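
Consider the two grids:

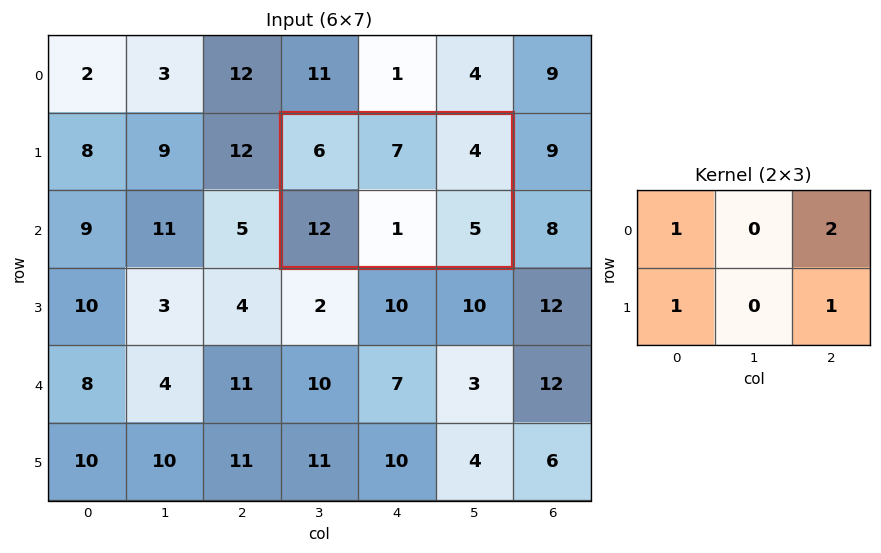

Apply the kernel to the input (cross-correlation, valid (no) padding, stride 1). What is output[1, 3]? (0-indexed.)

The receptive field on the input at this output position is [6 7 4 / 12 1 5]. Elementwise product with the kernel and sum: 6·1 + 4·2 + 12·1 + 5·1.

31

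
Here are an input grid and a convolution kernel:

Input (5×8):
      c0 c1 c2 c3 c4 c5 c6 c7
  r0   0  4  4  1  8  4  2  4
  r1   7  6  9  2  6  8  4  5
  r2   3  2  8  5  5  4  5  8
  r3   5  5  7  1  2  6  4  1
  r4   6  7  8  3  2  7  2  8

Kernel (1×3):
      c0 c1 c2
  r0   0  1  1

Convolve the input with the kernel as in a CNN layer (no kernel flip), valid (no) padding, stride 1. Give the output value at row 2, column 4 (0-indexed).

The receptive field on the input at this output position is [5 4 5]. Elementwise product with the kernel and sum: 4·1 + 5·1.

9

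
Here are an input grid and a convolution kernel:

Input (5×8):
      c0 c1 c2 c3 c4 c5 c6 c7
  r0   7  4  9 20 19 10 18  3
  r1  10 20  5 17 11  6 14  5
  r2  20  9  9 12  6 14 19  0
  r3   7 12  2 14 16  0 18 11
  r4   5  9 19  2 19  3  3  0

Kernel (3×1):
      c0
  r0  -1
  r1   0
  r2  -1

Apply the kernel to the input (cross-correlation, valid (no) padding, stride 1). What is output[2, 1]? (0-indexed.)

The receptive field on the input at this output position is [9 / 12 / 9]. Elementwise product with the kernel and sum: 9·-1 + 9·-1.

-18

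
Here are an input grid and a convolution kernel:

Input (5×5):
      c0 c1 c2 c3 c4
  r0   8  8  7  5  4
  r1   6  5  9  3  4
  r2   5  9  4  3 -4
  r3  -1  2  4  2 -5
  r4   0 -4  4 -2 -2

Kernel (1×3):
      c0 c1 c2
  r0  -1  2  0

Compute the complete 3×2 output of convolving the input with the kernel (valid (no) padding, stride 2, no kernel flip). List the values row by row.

8 3
13 2
-8 -8

Output[0,0]: The receptive field on the input at this output position is [8 8 7]. Elementwise product with the kernel and sum: 8·-1 + 8·2.
Output[0,1]: The receptive field on the input at this output position is [7 5 4]. Elementwise product with the kernel and sum: 7·-1 + 5·2.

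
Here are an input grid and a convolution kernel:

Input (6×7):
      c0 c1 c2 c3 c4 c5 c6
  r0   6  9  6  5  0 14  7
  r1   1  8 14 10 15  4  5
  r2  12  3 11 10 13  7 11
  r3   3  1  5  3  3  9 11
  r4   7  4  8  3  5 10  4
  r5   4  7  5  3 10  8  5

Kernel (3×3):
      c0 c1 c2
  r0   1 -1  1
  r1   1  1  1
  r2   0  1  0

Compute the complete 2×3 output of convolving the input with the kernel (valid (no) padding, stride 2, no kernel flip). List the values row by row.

Output[0,0]: The receptive field on the input at this output position is [6 9 6 / 1 8 14 / 12 3 11]. Elementwise product with the kernel and sum: 6·1 + 9·-1 + 6·1 + 1·1 + 8·1 + 14·1 + 3·1.

29 50 24
33 28 50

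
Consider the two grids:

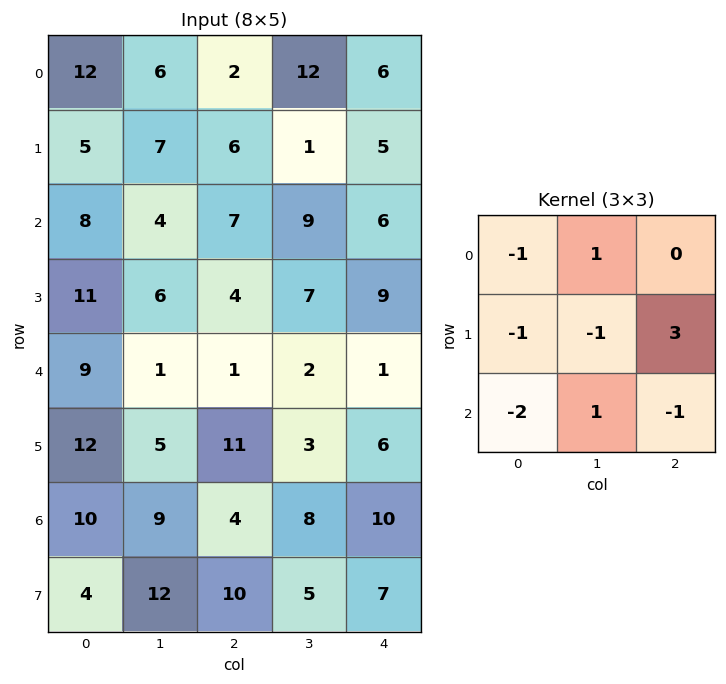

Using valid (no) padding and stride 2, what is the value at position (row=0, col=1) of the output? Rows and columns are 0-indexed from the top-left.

The receptive field on the input at this output position is [2 12 6 / 6 1 5 / 7 9 6]. Elementwise product with the kernel and sum: 2·-1 + 12·1 + 6·-1 + 1·-1 + 5·3 + 7·-2 + 9·1 + 6·-1.

7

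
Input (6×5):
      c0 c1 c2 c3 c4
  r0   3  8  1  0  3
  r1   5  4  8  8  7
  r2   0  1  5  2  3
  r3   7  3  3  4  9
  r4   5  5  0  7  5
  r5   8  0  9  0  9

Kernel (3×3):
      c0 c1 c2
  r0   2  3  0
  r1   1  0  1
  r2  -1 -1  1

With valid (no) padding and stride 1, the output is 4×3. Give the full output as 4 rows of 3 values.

Output[0,0]: The receptive field on the input at this output position is [3 8 1 / 5 4 8 / 0 1 5]. Elementwise product with the kernel and sum: 3·2 + 8·3 + 5·1 + 8·1 + 0·-1 + 1·-1 + 5·1.
Output[0,1]: The receptive field on the input at this output position is [8 1 0 / 4 8 8 / 1 5 2]. Elementwise product with the kernel and sum: 8·2 + 1·3 + 4·1 + 8·1 + 1·-1 + 5·-1 + 2·1.

47 27 13
20 33 50
3 26 26
29 18 23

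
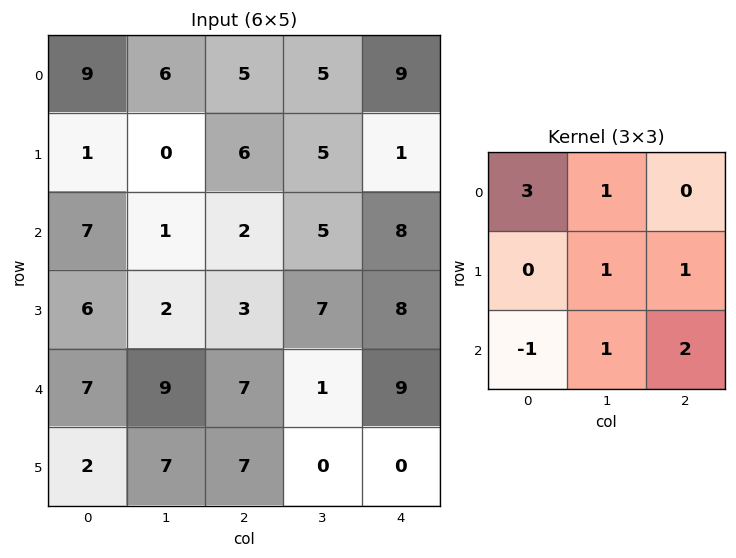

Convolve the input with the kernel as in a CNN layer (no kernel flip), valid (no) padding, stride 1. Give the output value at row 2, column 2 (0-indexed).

38

The receptive field on the input at this output position is [2 5 8 / 3 7 8 / 7 1 9]. Elementwise product with the kernel and sum: 2·3 + 5·1 + 7·1 + 8·1 + 7·-1 + 1·1 + 9·2.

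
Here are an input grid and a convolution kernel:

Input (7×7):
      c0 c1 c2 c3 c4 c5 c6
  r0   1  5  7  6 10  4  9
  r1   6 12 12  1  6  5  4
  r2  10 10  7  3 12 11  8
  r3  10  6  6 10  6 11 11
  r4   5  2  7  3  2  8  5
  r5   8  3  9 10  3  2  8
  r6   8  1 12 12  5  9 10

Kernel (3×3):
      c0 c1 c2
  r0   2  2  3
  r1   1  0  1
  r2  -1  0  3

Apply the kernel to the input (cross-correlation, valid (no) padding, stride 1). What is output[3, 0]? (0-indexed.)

The receptive field on the input at this output position is [10 6 6 / 5 2 7 / 8 3 9]. Elementwise product with the kernel and sum: 10·2 + 6·2 + 6·3 + 5·1 + 7·1 + 8·-1 + 9·3.

81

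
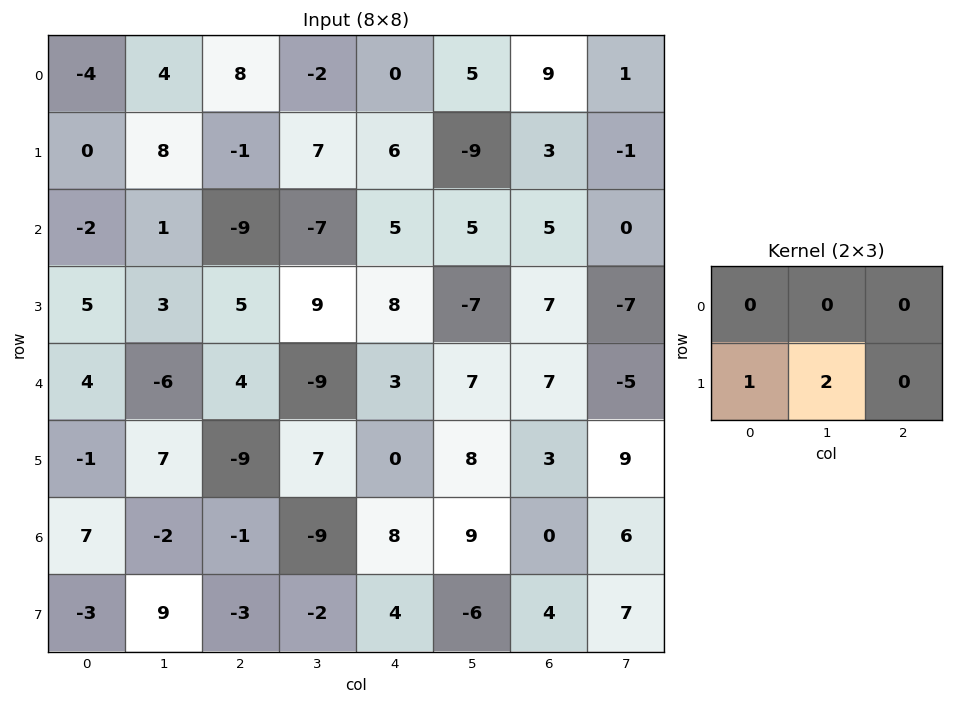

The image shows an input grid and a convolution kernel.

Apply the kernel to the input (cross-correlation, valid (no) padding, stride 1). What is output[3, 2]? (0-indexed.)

The receptive field on the input at this output position is [5 9 8 / 4 -9 3]. Elementwise product with the kernel and sum: 4·1 + -9·2.

-14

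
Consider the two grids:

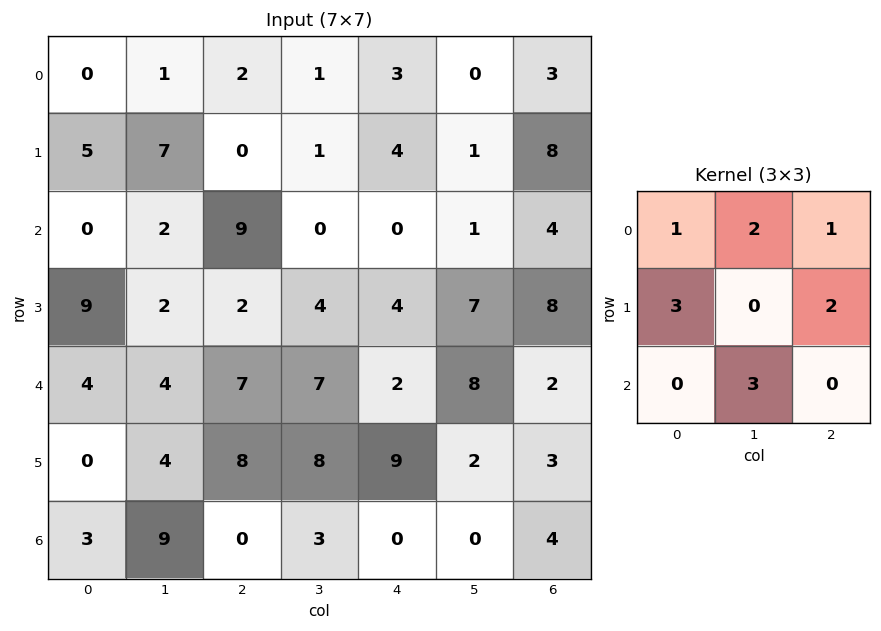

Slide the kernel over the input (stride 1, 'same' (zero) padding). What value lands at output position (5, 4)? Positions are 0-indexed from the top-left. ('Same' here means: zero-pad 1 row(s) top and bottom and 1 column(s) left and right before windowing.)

The receptive field on the zero-padded input at this output position is [7 2 8 / 8 9 2 / 3 0 0]. Elementwise product with the kernel and sum: 7·1 + 2·2 + 8·1 + 8·3 + 2·2 + 0·3.

47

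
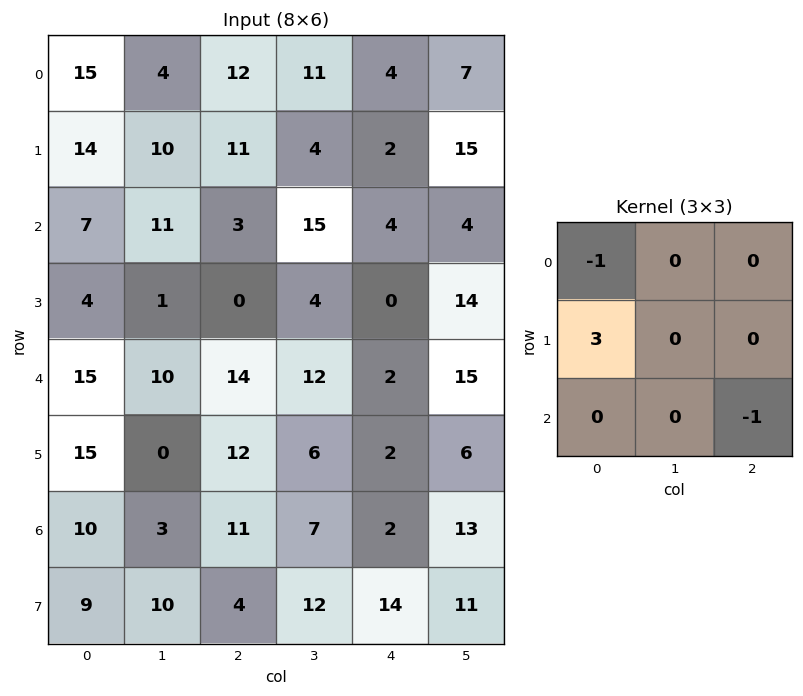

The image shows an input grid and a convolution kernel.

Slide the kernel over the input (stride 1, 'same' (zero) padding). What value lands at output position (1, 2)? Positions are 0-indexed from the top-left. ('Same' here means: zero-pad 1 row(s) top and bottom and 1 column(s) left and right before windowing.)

The receptive field on the zero-padded input at this output position is [4 12 11 / 10 11 4 / 11 3 15]. Elementwise product with the kernel and sum: 4·-1 + 10·3 + 15·-1.

11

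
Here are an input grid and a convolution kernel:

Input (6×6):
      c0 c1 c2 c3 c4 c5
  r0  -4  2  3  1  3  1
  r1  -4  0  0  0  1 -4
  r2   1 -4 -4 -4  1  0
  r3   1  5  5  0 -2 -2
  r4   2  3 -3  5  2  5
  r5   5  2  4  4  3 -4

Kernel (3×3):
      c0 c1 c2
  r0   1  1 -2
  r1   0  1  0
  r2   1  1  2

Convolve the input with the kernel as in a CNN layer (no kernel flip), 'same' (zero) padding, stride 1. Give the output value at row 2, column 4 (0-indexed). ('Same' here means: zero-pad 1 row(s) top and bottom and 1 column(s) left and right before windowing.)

4

The receptive field on the zero-padded input at this output position is [0 1 -4 / -4 1 0 / 0 -2 -2]. Elementwise product with the kernel and sum: 0·1 + 1·1 + -4·-2 + 1·1 + 0·1 + -2·1 + -2·2.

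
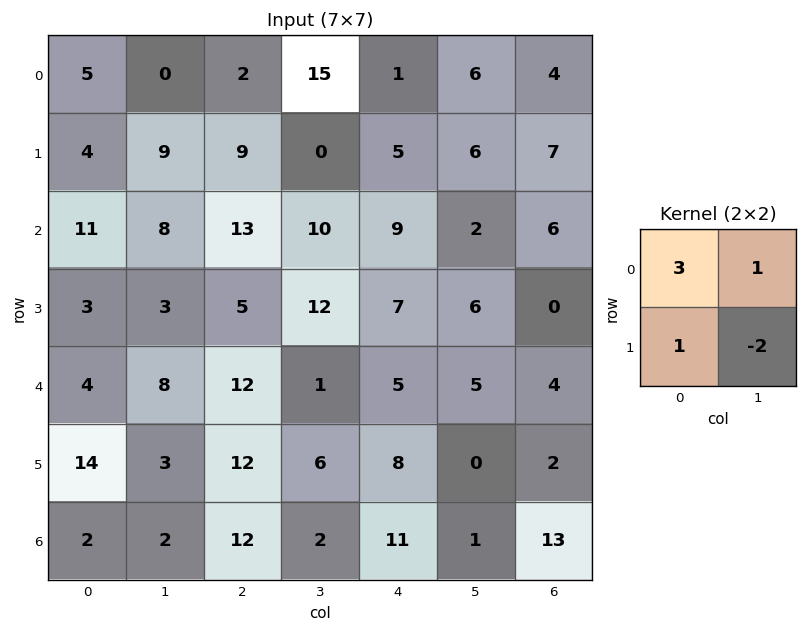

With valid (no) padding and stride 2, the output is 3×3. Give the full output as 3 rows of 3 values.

Output[0,0]: The receptive field on the input at this output position is [5 0 / 4 9]. Elementwise product with the kernel and sum: 5·3 + 0·1 + 4·1 + 9·-2.
Output[0,1]: The receptive field on the input at this output position is [2 15 / 9 0]. Elementwise product with the kernel and sum: 2·3 + 15·1 + 9·1 + 0·-2.

1 30 2
38 30 24
28 37 28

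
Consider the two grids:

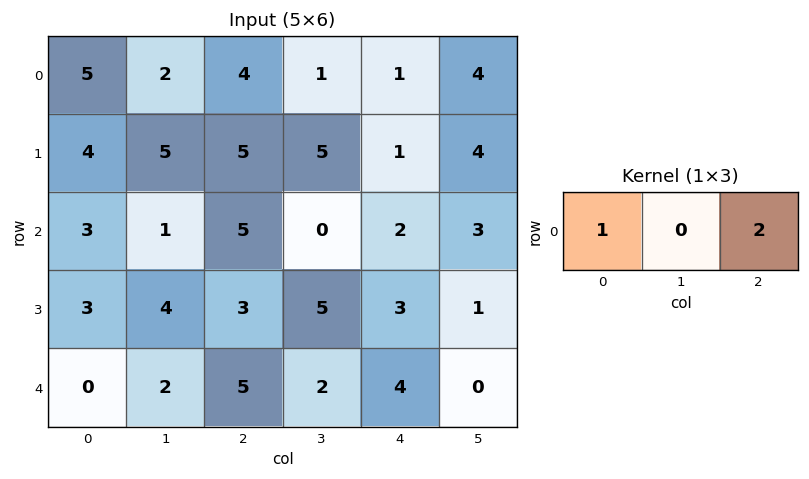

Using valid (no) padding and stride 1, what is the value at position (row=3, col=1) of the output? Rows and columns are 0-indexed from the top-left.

The receptive field on the input at this output position is [4 3 5]. Elementwise product with the kernel and sum: 4·1 + 5·2.

14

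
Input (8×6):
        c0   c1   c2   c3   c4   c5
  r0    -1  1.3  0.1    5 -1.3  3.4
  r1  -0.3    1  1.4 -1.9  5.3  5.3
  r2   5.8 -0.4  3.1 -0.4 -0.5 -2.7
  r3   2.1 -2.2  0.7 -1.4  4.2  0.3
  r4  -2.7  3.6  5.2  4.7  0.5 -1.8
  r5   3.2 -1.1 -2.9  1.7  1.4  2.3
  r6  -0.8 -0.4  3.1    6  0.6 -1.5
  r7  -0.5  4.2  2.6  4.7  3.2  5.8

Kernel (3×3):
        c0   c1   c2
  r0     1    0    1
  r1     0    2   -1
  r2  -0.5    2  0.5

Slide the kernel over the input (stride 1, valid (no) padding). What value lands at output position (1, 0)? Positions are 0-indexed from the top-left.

The receptive field on the input at this output position is [-0.3 1 1.4 / 5.8 -0.4 3.1 / 2.1 -2.2 0.7]. Elementwise product with the kernel and sum: -0.3·1 + 1.4·1 + -0.4·2 + 3.1·-1 + 2.1·-0.5 + -2.2·2 + 0.7·0.5.

-7.9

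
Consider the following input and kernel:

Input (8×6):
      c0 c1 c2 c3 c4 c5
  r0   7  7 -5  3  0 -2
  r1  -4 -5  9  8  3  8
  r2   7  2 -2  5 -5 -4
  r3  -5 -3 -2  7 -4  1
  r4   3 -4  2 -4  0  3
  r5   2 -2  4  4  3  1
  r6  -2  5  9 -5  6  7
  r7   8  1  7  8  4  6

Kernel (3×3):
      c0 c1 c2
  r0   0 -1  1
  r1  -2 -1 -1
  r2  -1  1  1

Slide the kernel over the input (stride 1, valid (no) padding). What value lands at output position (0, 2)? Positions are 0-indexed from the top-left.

The receptive field on the input at this output position is [-5 3 0 / 9 8 3 / -2 5 -5]. Elementwise product with the kernel and sum: 3·-1 + 0·1 + 9·-2 + 8·-1 + 3·-1 + -2·-1 + 5·1 + -5·1.

-30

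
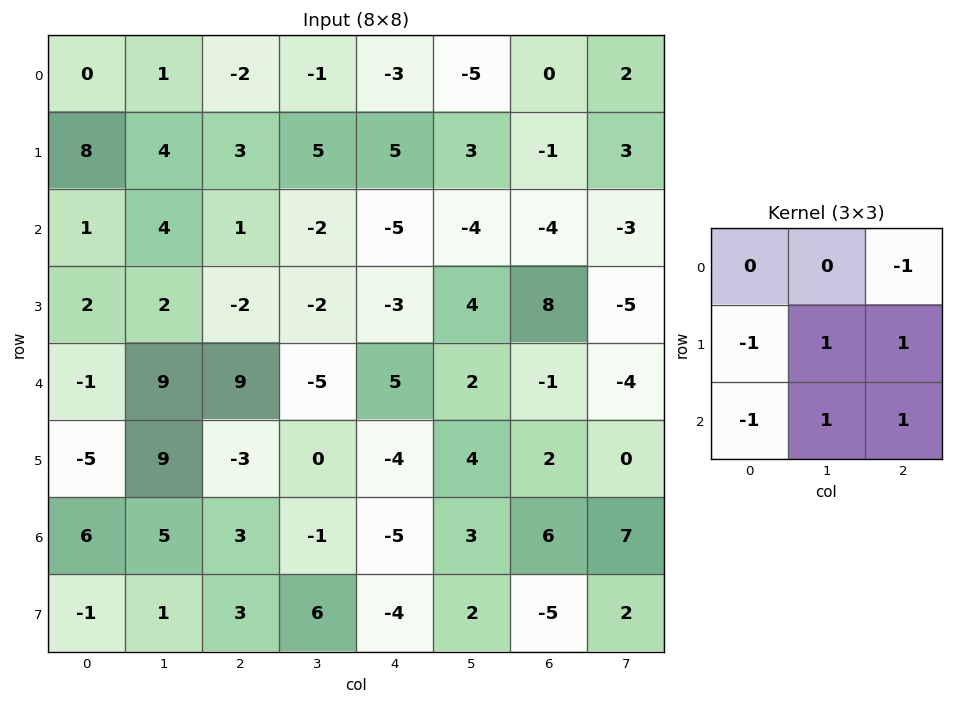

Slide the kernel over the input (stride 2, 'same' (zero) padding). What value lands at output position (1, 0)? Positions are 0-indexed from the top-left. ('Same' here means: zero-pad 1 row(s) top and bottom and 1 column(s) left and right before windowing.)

The receptive field on the zero-padded input at this output position is [0 8 4 / 0 1 4 / 0 2 2]. Elementwise product with the kernel and sum: 4·-1 + 0·-1 + 1·1 + 4·1 + 0·-1 + 2·1 + 2·1.

5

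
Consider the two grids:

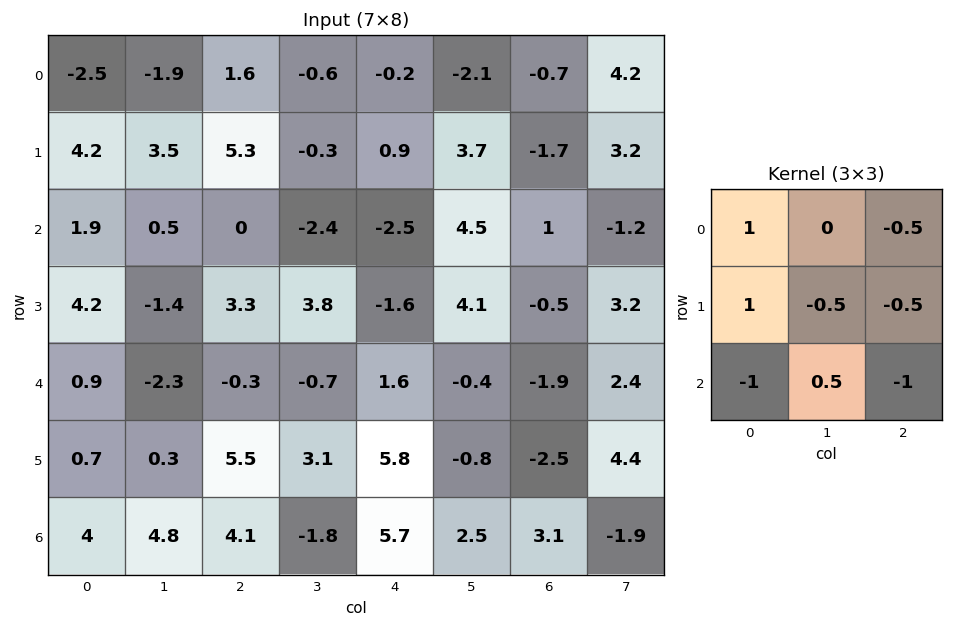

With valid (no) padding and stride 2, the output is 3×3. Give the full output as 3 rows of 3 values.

-5.15 8 3.8
3.4 1.8 -6.3
-6.85 -10.75 2.45

Output[0,0]: The receptive field on the input at this output position is [-2.5 -1.9 1.6 / 4.2 3.5 5.3 / 1.9 0.5 0]. Elementwise product with the kernel and sum: -2.5·1 + 1.6·-0.5 + 4.2·1 + 3.5·-0.5 + 5.3·-0.5 + 1.9·-1 + 0.5·0.5 + 0·-1.
Output[0,1]: The receptive field on the input at this output position is [1.6 -0.6 -0.2 / 5.3 -0.3 0.9 / 0 -2.4 -2.5]. Elementwise product with the kernel and sum: 1.6·1 + -0.2·-0.5 + 5.3·1 + -0.3·-0.5 + 0.9·-0.5 + 0·-1 + -2.4·0.5 + -2.5·-1.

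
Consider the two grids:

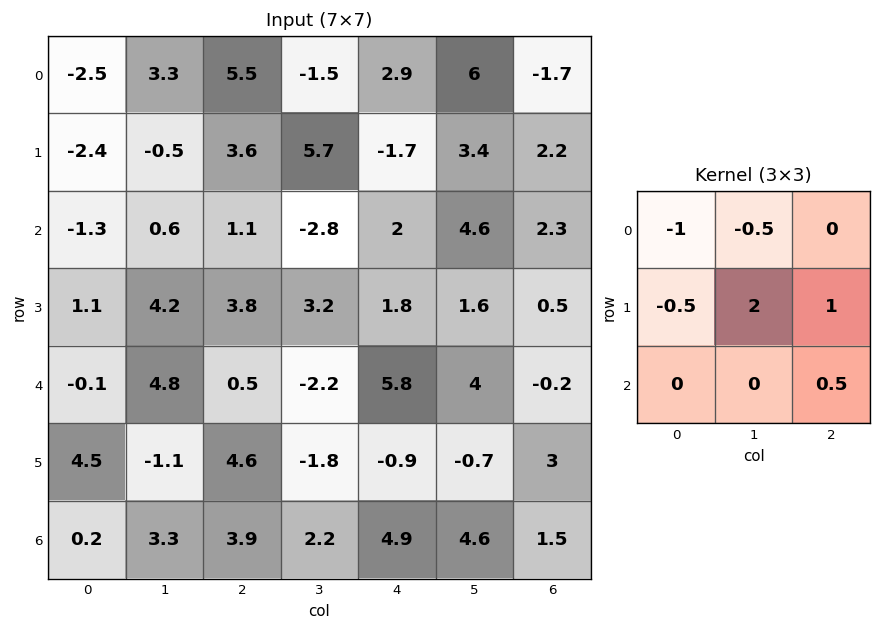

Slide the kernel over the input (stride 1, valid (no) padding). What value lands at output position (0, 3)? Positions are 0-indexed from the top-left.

-0.5

The receptive field on the input at this output position is [-1.5 2.9 6 / 5.7 -1.7 3.4 / -2.8 2 4.6]. Elementwise product with the kernel and sum: -1.5·-1 + 2.9·-0.5 + 5.7·-0.5 + -1.7·2 + 3.4·1 + 4.6·0.5.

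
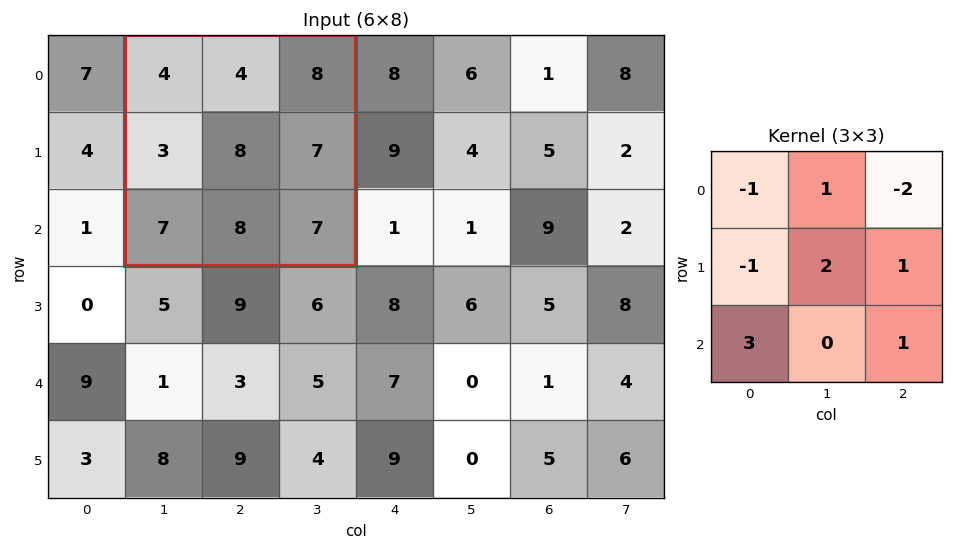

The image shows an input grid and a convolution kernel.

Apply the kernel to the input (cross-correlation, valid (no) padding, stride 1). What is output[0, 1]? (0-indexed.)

32

The receptive field on the input at this output position is [4 4 8 / 3 8 7 / 7 8 7]. Elementwise product with the kernel and sum: 4·-1 + 4·1 + 8·-2 + 3·-1 + 8·2 + 7·1 + 7·3 + 7·1.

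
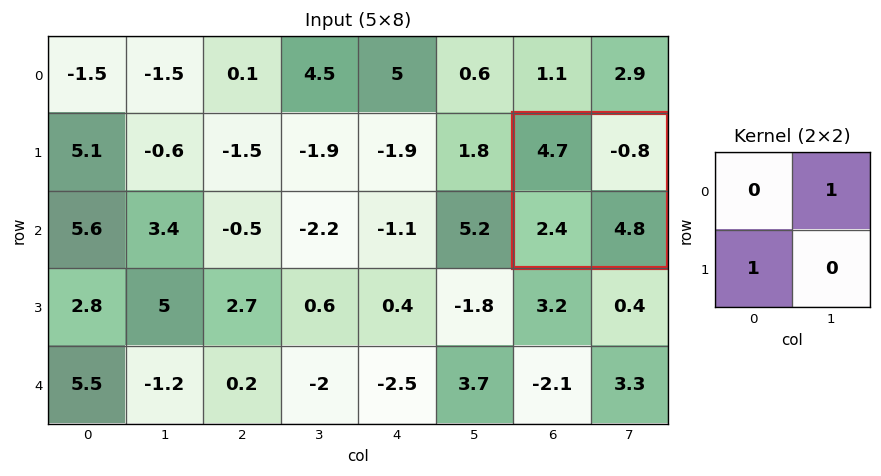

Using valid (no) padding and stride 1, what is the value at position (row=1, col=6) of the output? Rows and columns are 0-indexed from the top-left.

The receptive field on the input at this output position is [4.7 -0.8 / 2.4 4.8]. Elementwise product with the kernel and sum: -0.8·1 + 2.4·1.

1.6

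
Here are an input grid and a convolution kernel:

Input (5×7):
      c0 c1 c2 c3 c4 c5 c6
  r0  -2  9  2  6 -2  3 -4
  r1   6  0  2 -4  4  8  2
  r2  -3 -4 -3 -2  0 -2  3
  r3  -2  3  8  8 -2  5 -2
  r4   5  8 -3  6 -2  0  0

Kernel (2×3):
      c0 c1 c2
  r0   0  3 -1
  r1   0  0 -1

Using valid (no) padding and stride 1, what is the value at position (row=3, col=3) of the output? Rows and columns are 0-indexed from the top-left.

The receptive field on the input at this output position is [8 -2 5 / 6 -2 0]. Elementwise product with the kernel and sum: -2·3 + 5·-1 + 0·-1.

-11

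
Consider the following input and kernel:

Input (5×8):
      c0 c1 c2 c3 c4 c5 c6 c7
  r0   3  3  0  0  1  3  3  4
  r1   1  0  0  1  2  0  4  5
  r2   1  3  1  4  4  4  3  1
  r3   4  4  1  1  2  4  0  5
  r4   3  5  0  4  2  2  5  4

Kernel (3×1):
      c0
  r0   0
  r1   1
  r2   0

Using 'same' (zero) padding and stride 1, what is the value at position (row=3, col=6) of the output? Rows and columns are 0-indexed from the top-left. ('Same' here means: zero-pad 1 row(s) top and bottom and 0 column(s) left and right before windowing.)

The receptive field on the zero-padded input at this output position is [3 / 0 / 5]. Elementwise product with the kernel and sum: 0·1.

0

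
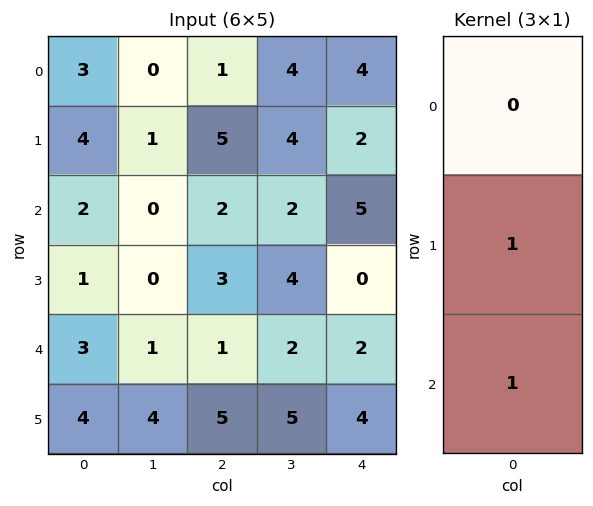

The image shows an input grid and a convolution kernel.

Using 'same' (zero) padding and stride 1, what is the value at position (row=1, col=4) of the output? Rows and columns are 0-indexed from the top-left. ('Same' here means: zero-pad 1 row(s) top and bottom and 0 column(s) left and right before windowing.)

The receptive field on the zero-padded input at this output position is [4 / 2 / 5]. Elementwise product with the kernel and sum: 2·1 + 5·1.

7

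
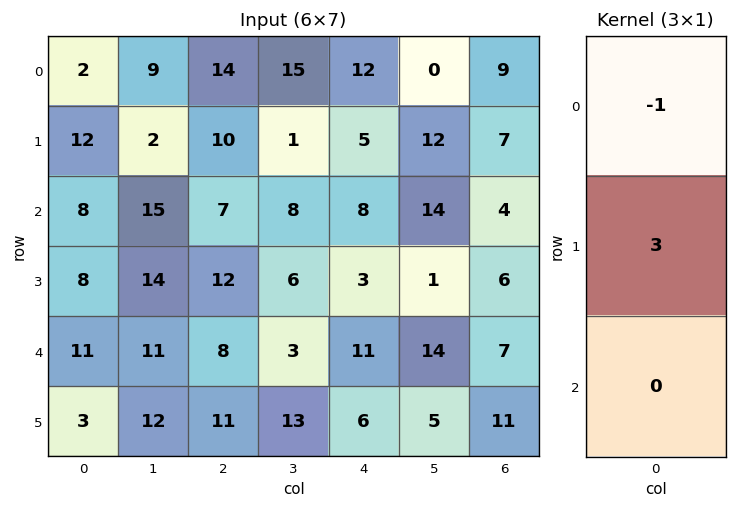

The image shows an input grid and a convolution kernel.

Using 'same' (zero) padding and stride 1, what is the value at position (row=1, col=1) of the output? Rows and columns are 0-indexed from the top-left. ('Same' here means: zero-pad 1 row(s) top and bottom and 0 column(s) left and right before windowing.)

-3

The receptive field on the zero-padded input at this output position is [9 / 2 / 15]. Elementwise product with the kernel and sum: 9·-1 + 2·3.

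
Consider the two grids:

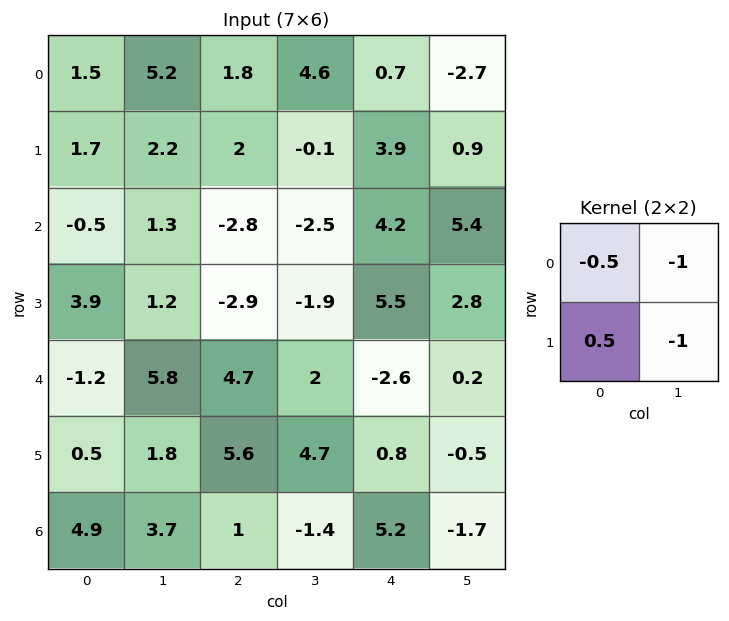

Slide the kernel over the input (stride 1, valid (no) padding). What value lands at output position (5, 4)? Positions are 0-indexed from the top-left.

4.4

The receptive field on the input at this output position is [0.8 -0.5 / 5.2 -1.7]. Elementwise product with the kernel and sum: 0.8·-0.5 + -0.5·-1 + 5.2·0.5 + -1.7·-1.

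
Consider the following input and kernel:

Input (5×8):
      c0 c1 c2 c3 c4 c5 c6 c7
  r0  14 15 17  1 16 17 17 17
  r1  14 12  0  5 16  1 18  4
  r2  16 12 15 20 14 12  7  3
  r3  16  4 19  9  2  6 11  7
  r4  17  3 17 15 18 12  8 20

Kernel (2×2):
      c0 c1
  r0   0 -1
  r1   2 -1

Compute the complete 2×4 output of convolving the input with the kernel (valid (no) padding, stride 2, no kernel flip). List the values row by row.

Output[0,0]: The receptive field on the input at this output position is [14 15 / 14 12]. Elementwise product with the kernel and sum: 15·-1 + 14·2 + 12·-1.
Output[0,1]: The receptive field on the input at this output position is [17 1 / 0 5]. Elementwise product with the kernel and sum: 1·-1 + 0·2 + 5·-1.

1 -6 14 15
16 9 -14 12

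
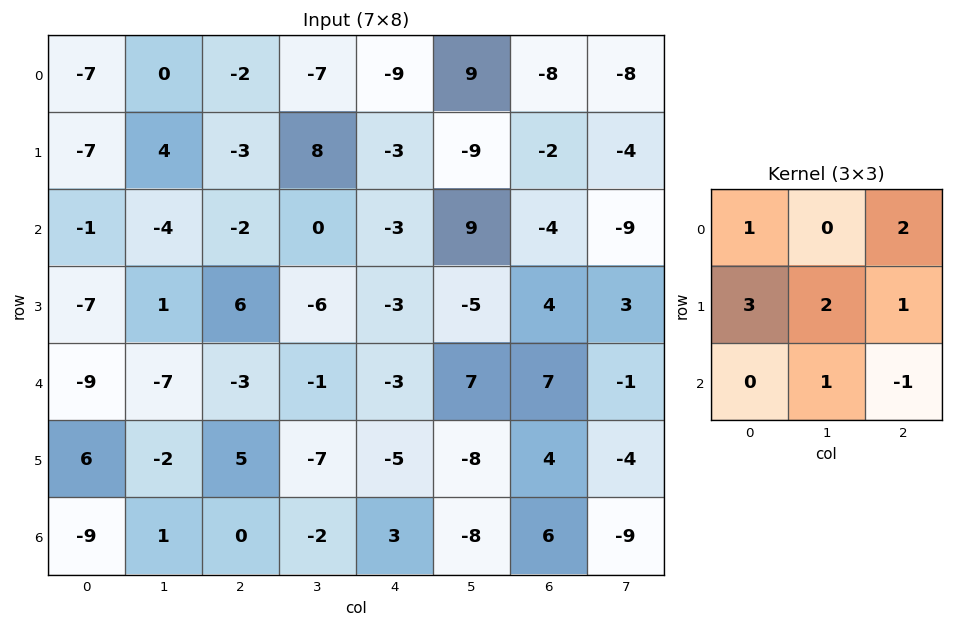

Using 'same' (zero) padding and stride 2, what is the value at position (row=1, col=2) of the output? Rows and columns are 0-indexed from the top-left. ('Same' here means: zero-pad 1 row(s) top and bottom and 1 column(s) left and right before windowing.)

-5

The receptive field on the zero-padded input at this output position is [8 -3 -9 / 0 -3 9 / -6 -3 -5]. Elementwise product with the kernel and sum: 8·1 + -9·2 + 0·3 + -3·2 + 9·1 + -3·1 + -5·-1.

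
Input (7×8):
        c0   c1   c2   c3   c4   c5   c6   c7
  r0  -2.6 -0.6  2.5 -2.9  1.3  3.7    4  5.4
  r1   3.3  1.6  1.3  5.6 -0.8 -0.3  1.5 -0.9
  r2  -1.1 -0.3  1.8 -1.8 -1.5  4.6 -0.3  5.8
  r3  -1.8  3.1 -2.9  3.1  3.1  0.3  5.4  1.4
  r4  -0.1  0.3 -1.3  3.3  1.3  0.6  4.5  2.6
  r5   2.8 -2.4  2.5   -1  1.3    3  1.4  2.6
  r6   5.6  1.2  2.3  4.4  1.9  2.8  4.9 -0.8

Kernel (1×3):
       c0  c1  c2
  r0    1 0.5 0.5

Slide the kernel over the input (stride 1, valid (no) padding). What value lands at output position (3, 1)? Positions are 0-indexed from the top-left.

3.2

The receptive field on the input at this output position is [3.1 -2.9 3.1]. Elementwise product with the kernel and sum: 3.1·1 + -2.9·0.5 + 3.1·0.5.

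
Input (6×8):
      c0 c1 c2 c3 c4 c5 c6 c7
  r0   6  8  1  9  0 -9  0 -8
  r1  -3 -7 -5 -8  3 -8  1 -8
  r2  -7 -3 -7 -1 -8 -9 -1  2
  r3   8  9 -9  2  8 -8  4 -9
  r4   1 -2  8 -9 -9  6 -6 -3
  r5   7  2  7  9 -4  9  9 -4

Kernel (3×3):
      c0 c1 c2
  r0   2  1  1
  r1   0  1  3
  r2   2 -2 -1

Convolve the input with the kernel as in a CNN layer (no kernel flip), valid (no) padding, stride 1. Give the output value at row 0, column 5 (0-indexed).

-67

The receptive field on the input at this output position is [-9 0 -8 / -8 1 -8 / -9 -1 2]. Elementwise product with the kernel and sum: -9·2 + 0·1 + -8·1 + 1·1 + -8·3 + -9·2 + -1·-2 + 2·-1.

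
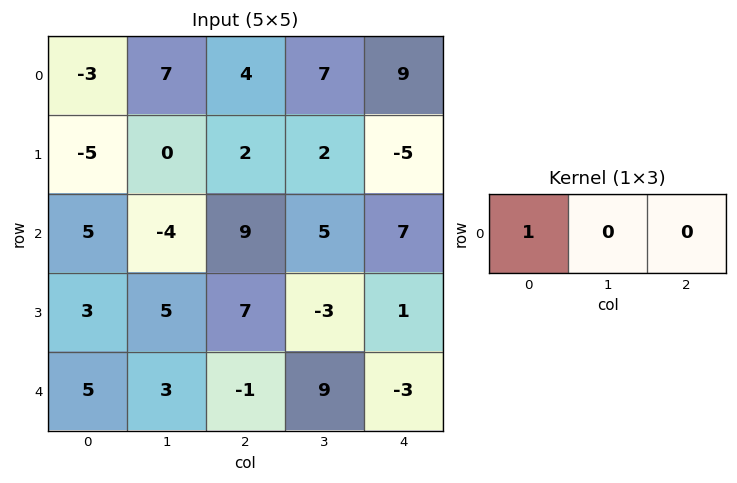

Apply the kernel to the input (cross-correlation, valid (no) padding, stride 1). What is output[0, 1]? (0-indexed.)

7

The receptive field on the input at this output position is [7 4 7]. Elementwise product with the kernel and sum: 7·1.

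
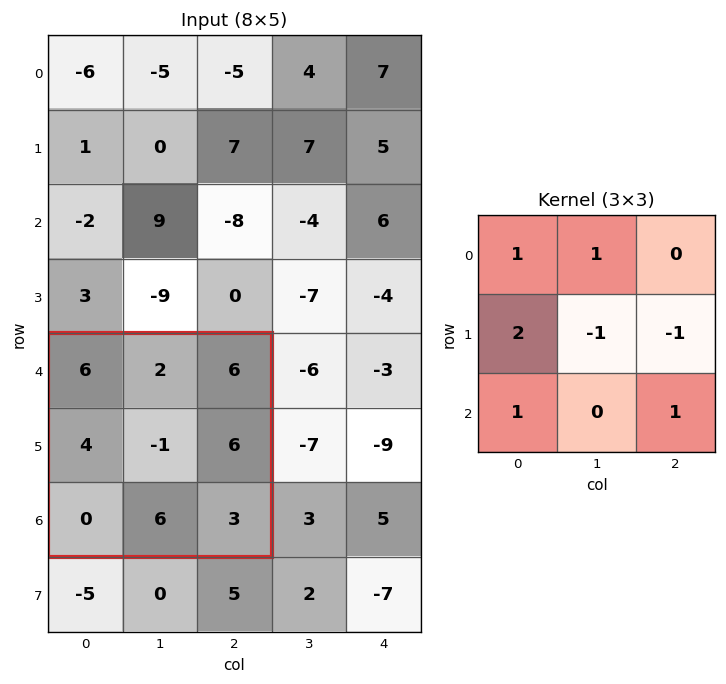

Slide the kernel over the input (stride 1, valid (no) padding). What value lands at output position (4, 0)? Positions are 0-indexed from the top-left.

The receptive field on the input at this output position is [6 2 6 / 4 -1 6 / 0 6 3]. Elementwise product with the kernel and sum: 6·1 + 2·1 + 4·2 + -1·-1 + 6·-1 + 0·1 + 3·1.

14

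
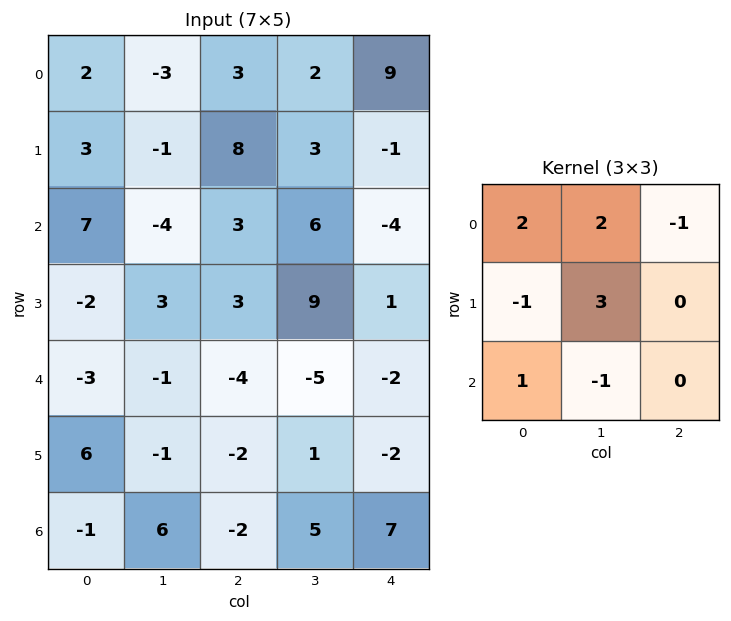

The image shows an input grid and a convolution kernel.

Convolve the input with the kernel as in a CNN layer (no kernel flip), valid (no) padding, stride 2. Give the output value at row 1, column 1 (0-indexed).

47

The receptive field on the input at this output position is [3 6 -4 / 3 9 1 / -4 -5 -2]. Elementwise product with the kernel and sum: 3·2 + 6·2 + -4·-1 + 3·-1 + 9·3 + -4·1 + -5·-1.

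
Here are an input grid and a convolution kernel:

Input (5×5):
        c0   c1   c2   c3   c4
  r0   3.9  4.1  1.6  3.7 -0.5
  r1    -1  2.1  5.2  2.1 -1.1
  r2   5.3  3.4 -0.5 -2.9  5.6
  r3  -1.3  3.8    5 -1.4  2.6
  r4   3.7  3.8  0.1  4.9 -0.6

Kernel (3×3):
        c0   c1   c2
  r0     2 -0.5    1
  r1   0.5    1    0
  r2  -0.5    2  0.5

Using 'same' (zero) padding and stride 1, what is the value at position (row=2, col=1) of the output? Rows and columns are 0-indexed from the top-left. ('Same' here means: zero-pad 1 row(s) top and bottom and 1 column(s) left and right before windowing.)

The receptive field on the zero-padded input at this output position is [-1 2.1 5.2 / 5.3 3.4 -0.5 / -1.3 3.8 5]. Elementwise product with the kernel and sum: -1·2 + 2.1·-0.5 + 5.2·1 + 5.3·0.5 + 3.4·1 + -1.3·-0.5 + 3.8·2 + 5·0.5.

18.95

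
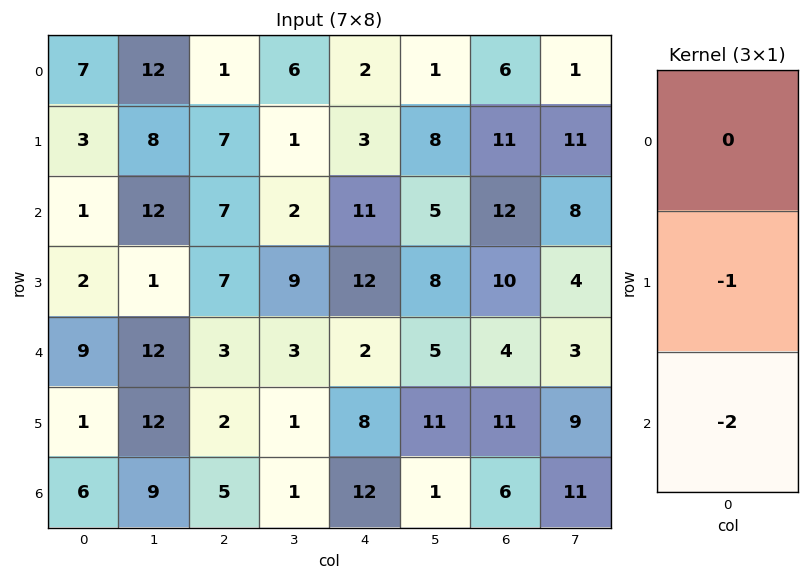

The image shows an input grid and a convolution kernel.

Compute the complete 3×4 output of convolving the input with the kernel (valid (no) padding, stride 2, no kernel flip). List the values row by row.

-5 -21 -25 -35
-20 -13 -16 -18
-13 -12 -32 -23

Output[0,0]: The receptive field on the input at this output position is [7 / 3 / 1]. Elementwise product with the kernel and sum: 3·-1 + 1·-2.
Output[0,1]: The receptive field on the input at this output position is [1 / 7 / 7]. Elementwise product with the kernel and sum: 7·-1 + 7·-2.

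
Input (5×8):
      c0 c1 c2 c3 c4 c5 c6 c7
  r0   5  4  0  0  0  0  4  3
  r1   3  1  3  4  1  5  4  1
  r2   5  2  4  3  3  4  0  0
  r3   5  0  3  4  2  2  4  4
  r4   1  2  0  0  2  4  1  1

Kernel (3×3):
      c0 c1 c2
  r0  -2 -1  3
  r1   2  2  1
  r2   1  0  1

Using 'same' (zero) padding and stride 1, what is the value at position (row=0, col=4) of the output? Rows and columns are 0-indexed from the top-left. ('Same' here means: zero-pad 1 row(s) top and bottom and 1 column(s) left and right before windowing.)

9

The receptive field on the zero-padded input at this output position is [0 0 0 / 0 0 0 / 4 1 5]. Elementwise product with the kernel and sum: 0·-2 + 0·-1 + 0·3 + 0·2 + 0·2 + 0·1 + 4·1 + 5·1.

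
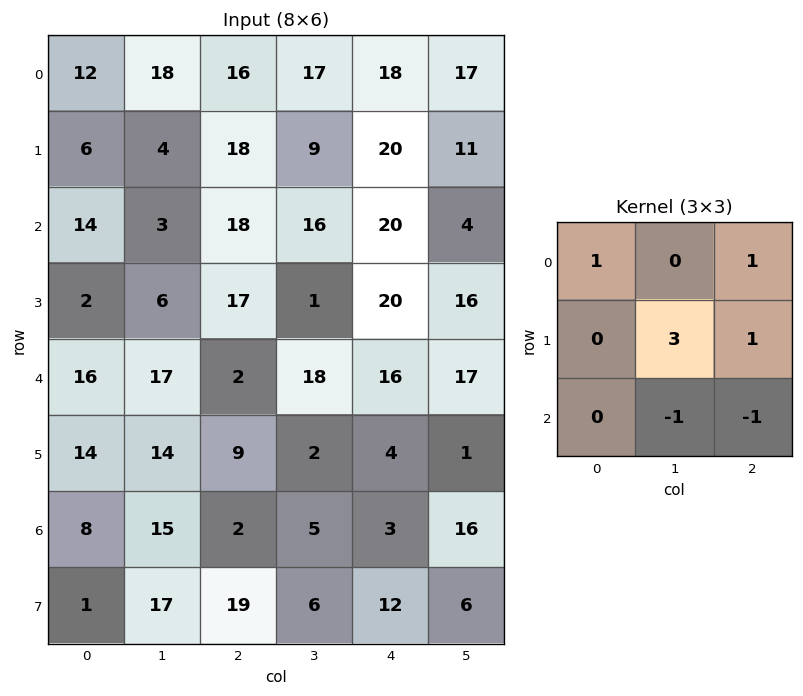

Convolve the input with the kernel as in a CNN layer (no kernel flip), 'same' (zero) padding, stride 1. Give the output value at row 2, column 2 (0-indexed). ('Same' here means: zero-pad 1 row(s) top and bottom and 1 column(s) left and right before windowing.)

65

The receptive field on the zero-padded input at this output position is [4 18 9 / 3 18 16 / 6 17 1]. Elementwise product with the kernel and sum: 4·1 + 9·1 + 18·3 + 16·1 + 17·-1 + 1·-1.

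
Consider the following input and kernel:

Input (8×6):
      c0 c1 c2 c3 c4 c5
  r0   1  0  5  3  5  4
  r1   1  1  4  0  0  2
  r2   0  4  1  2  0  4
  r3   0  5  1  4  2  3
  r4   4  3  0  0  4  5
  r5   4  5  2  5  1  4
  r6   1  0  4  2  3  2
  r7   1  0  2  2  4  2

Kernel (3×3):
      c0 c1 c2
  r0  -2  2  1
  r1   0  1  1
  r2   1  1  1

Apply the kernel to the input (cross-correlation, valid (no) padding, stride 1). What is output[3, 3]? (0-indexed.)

The receptive field on the input at this output position is [4 2 3 / 0 4 5 / 5 1 4]. Elementwise product with the kernel and sum: 4·-2 + 2·2 + 3·1 + 4·1 + 5·1 + 5·1 + 1·1 + 4·1.

18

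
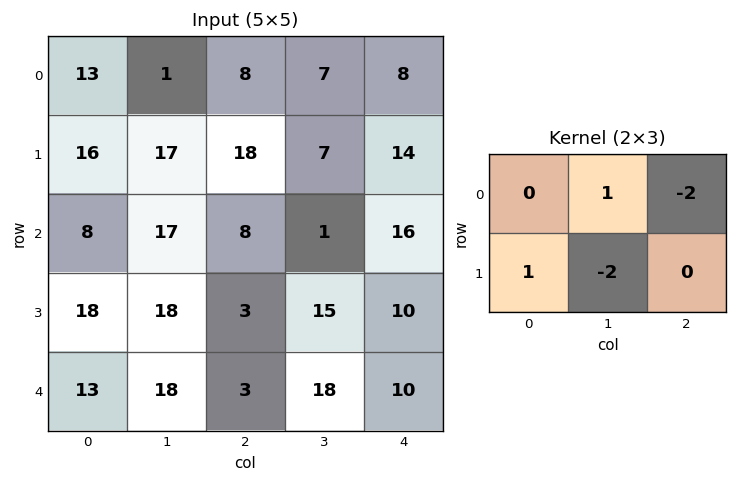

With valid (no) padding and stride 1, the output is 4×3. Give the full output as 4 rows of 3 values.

-33 -25 -5
-45 5 -15
-17 18 -58
-11 -15 -38

Output[0,0]: The receptive field on the input at this output position is [13 1 8 / 16 17 18]. Elementwise product with the kernel and sum: 1·1 + 8·-2 + 16·1 + 17·-2.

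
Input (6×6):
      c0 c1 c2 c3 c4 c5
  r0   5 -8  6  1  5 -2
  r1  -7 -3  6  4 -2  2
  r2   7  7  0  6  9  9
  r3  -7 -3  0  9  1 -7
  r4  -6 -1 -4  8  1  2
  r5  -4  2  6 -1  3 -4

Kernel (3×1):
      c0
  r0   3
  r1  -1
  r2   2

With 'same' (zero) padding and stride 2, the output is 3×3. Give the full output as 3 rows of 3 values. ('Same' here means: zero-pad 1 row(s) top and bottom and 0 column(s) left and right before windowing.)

-19 6 -9
-42 18 -13
-23 16 8

Output[0,0]: The receptive field on the zero-padded input at this output position is [0 / 5 / -7]. Elementwise product with the kernel and sum: 0·3 + 5·-1 + -7·2.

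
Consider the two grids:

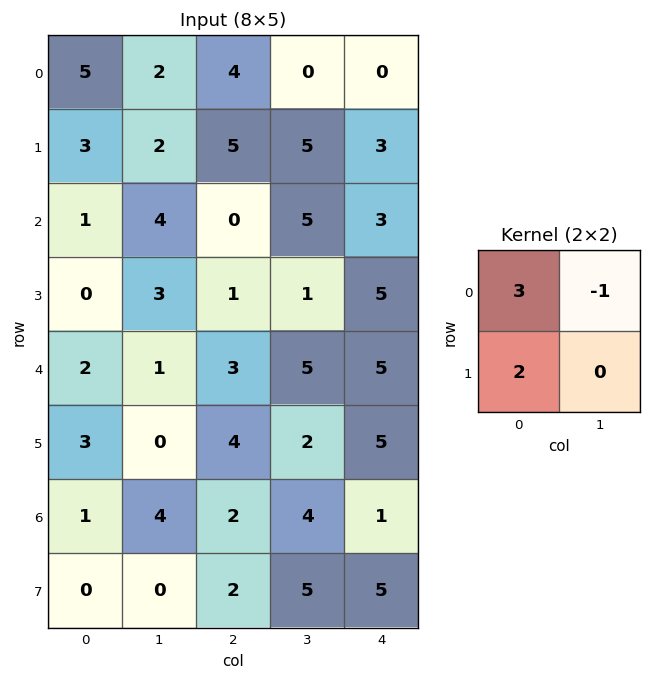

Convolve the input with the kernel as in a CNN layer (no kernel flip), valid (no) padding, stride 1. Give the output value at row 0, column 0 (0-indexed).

The receptive field on the input at this output position is [5 2 / 3 2]. Elementwise product with the kernel and sum: 5·3 + 2·-1 + 3·2.

19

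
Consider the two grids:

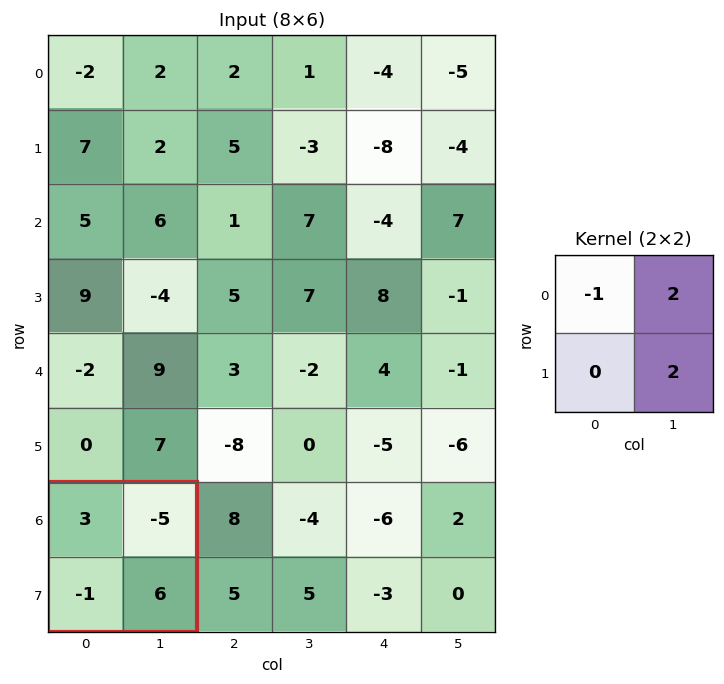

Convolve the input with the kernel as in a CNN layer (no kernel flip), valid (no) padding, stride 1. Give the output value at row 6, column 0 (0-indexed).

The receptive field on the input at this output position is [3 -5 / -1 6]. Elementwise product with the kernel and sum: 3·-1 + -5·2 + 6·2.

-1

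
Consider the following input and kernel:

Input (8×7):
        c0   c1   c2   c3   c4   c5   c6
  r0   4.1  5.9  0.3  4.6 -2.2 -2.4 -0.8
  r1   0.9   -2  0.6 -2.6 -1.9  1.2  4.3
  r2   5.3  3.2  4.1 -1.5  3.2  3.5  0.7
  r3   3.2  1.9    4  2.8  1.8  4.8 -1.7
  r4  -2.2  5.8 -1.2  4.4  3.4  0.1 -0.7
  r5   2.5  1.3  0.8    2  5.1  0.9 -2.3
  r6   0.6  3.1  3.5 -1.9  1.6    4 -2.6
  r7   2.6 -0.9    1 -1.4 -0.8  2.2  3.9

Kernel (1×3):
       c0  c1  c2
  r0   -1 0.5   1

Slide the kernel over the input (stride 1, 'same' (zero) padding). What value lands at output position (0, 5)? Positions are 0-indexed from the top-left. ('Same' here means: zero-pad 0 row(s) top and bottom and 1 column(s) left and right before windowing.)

The receptive field on the zero-padded input at this output position is [-2.2 -2.4 -0.8]. Elementwise product with the kernel and sum: -2.2·-1 + -2.4·0.5 + -0.8·1.

0.2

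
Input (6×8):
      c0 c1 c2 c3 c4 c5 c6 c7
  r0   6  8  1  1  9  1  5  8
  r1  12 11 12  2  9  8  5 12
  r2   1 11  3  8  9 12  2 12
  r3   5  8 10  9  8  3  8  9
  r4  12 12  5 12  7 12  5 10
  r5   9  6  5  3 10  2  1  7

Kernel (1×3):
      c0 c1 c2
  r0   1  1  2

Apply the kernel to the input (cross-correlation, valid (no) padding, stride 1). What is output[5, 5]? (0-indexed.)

17

The receptive field on the input at this output position is [2 1 7]. Elementwise product with the kernel and sum: 2·1 + 1·1 + 7·2.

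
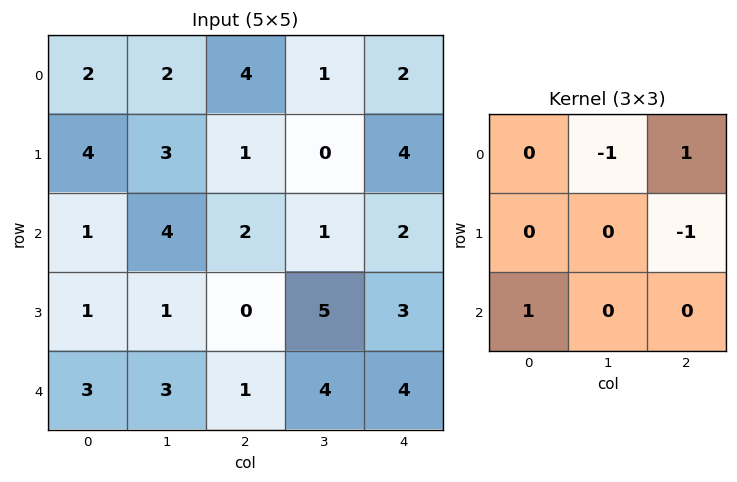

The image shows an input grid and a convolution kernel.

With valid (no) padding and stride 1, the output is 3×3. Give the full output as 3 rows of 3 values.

2 1 -1
-3 -1 2
1 -3 -1

Output[0,0]: The receptive field on the input at this output position is [2 2 4 / 4 3 1 / 1 4 2]. Elementwise product with the kernel and sum: 2·-1 + 4·1 + 1·-1 + 1·1.
Output[0,1]: The receptive field on the input at this output position is [2 4 1 / 3 1 0 / 4 2 1]. Elementwise product with the kernel and sum: 4·-1 + 1·1 + 0·-1 + 4·1.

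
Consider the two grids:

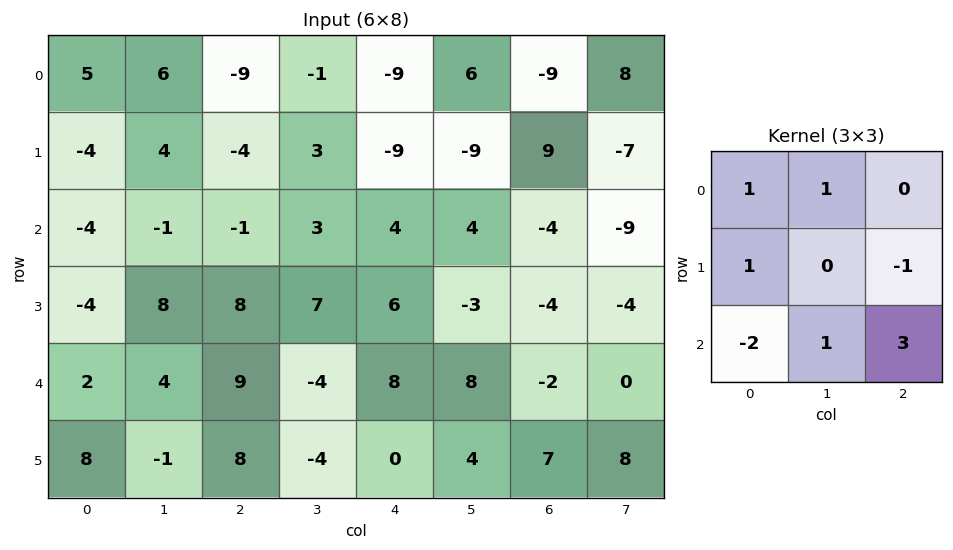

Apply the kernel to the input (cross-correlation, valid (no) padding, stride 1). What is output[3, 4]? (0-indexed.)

38

The receptive field on the input at this output position is [6 -3 -4 / 8 8 -2 / 0 4 7]. Elementwise product with the kernel and sum: 6·1 + -3·1 + 8·1 + -2·-1 + 0·-2 + 4·1 + 7·3.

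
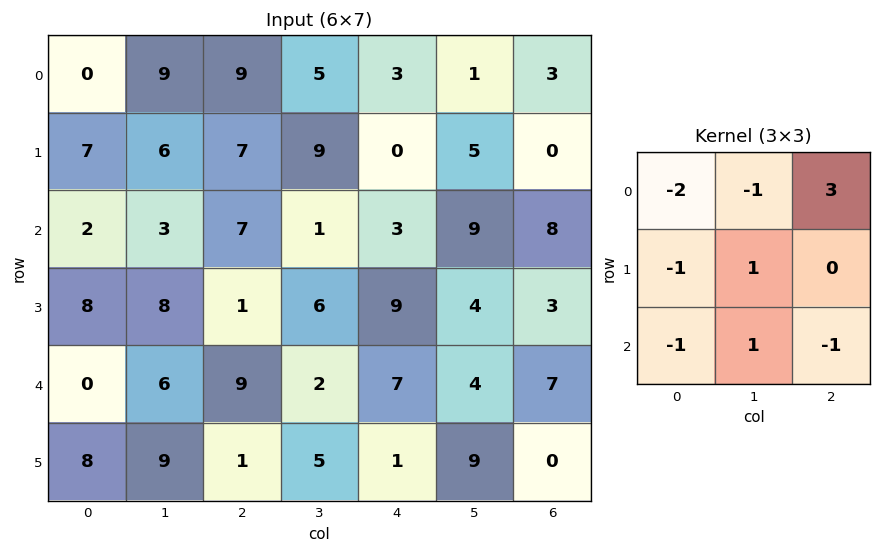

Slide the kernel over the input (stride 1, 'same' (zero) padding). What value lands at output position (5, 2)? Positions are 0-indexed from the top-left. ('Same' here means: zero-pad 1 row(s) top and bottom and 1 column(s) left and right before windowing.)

The receptive field on the zero-padded input at this output position is [6 9 2 / 9 1 5 / 0 0 0]. Elementwise product with the kernel and sum: 6·-2 + 9·-1 + 2·3 + 9·-1 + 1·1 + 0·-1 + 0·1 + 0·-1.

-23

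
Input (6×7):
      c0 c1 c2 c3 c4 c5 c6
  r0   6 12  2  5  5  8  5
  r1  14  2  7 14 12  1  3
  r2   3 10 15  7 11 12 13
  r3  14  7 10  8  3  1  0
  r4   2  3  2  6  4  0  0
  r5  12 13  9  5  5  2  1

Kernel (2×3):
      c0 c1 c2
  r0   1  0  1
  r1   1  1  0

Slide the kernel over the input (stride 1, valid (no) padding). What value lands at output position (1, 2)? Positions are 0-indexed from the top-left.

The receptive field on the input at this output position is [7 14 12 / 15 7 11]. Elementwise product with the kernel and sum: 7·1 + 12·1 + 15·1 + 7·1.

41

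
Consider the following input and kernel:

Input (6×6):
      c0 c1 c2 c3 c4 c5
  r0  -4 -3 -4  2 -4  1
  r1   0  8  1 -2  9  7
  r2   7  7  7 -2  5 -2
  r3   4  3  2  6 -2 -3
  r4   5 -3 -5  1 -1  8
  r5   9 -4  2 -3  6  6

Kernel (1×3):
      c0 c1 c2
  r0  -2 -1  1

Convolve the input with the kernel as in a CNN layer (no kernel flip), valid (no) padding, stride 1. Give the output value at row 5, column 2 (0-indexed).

5

The receptive field on the input at this output position is [2 -3 6]. Elementwise product with the kernel and sum: 2·-2 + -3·-1 + 6·1.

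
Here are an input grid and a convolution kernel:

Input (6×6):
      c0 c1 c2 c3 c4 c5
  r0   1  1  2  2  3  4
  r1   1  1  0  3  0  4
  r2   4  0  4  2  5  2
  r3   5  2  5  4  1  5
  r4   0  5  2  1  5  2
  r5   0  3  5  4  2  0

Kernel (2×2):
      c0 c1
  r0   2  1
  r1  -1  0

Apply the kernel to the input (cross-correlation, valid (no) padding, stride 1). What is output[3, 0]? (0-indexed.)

The receptive field on the input at this output position is [5 2 / 0 5]. Elementwise product with the kernel and sum: 5·2 + 2·1 + 0·-1.

12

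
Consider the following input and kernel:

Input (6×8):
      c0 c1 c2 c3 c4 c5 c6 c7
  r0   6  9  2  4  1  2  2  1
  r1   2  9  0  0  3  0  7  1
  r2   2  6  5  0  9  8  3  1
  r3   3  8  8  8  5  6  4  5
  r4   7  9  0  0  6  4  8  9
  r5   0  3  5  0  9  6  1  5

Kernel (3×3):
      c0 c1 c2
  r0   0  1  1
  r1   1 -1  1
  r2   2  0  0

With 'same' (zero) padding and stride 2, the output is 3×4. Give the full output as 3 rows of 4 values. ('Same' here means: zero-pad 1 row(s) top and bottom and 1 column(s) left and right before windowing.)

3 29 5 1
15 17 18 26
13 31 9 26

Output[0,0]: The receptive field on the zero-padded input at this output position is [0 0 0 / 0 6 9 / 0 2 9]. Elementwise product with the kernel and sum: 0·1 + 0·1 + 0·1 + 6·-1 + 9·1 + 0·2.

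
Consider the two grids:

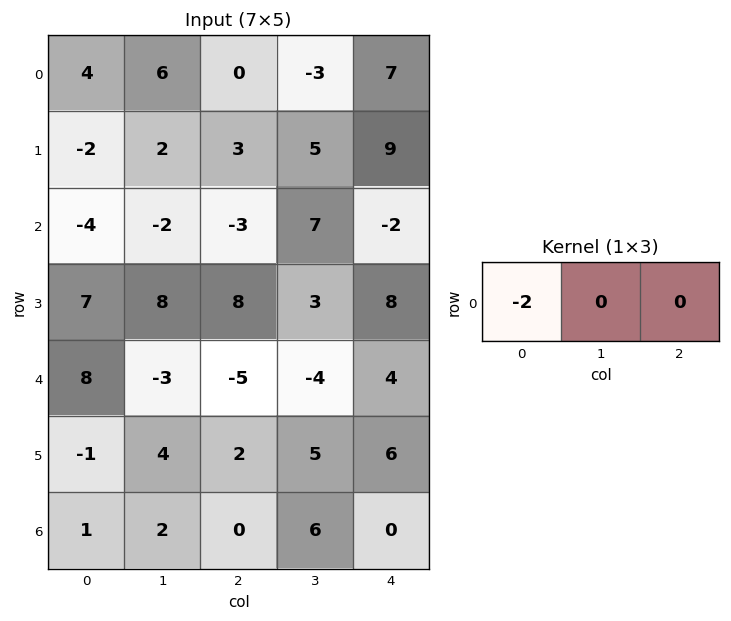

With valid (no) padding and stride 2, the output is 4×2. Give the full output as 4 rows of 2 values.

Output[0,0]: The receptive field on the input at this output position is [4 6 0]. Elementwise product with the kernel and sum: 4·-2.
Output[0,1]: The receptive field on the input at this output position is [0 -3 7]. Elementwise product with the kernel and sum: 0·-2.

-8 0
8 6
-16 10
-2 0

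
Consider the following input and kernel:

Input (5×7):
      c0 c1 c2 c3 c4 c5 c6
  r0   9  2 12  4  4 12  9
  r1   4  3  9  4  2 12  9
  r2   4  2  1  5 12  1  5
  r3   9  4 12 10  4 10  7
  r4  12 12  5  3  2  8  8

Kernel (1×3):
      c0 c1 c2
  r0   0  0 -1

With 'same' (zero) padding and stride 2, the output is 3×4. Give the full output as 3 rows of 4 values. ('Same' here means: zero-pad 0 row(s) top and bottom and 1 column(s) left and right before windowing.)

Output[0,0]: The receptive field on the zero-padded input at this output position is [0 9 2]. Elementwise product with the kernel and sum: 2·-1.

-2 -4 -12 0
-2 -5 -1 0
-12 -3 -8 0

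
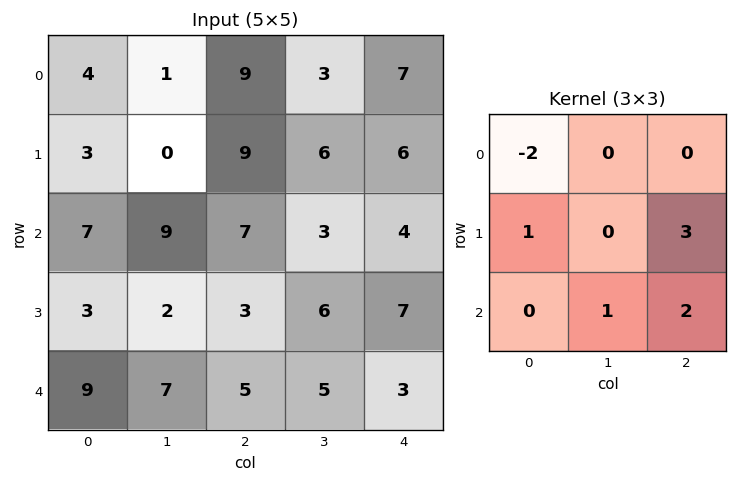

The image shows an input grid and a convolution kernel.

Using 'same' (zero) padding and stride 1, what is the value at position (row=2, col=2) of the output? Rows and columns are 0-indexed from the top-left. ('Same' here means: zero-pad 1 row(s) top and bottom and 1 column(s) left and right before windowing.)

33

The receptive field on the zero-padded input at this output position is [0 9 6 / 9 7 3 / 2 3 6]. Elementwise product with the kernel and sum: 0·-2 + 9·1 + 3·3 + 3·1 + 6·2.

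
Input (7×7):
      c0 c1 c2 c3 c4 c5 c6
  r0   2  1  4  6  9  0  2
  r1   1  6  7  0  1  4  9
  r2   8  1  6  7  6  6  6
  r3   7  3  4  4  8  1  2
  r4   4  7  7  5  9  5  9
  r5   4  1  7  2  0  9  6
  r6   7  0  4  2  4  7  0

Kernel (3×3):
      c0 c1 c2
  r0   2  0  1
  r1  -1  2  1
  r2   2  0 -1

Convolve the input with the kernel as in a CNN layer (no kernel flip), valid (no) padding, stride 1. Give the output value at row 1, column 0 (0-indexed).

The receptive field on the input at this output position is [1 6 7 / 8 1 6 / 7 3 4]. Elementwise product with the kernel and sum: 1·2 + 7·1 + 8·-1 + 1·2 + 6·1 + 7·2 + 4·-1.

19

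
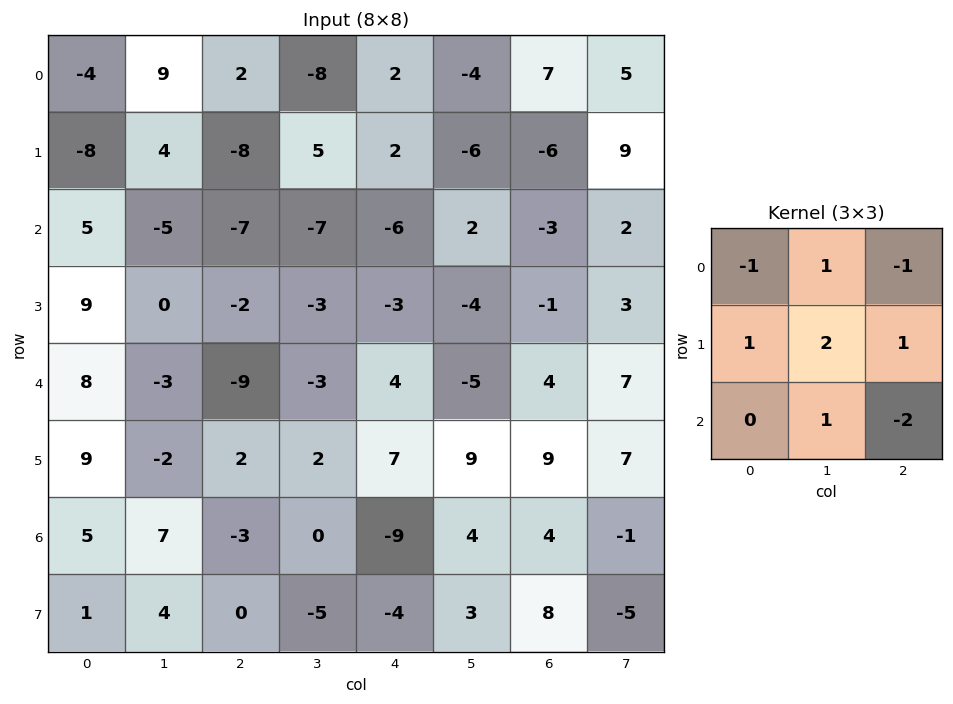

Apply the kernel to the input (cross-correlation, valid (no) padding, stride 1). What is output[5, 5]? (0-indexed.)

The receptive field on the input at this output position is [9 9 7 / 4 4 -1 / 3 8 -5]. Elementwise product with the kernel and sum: 9·-1 + 9·1 + 7·-1 + 4·1 + 4·2 + -1·1 + 8·1 + -5·-2.

22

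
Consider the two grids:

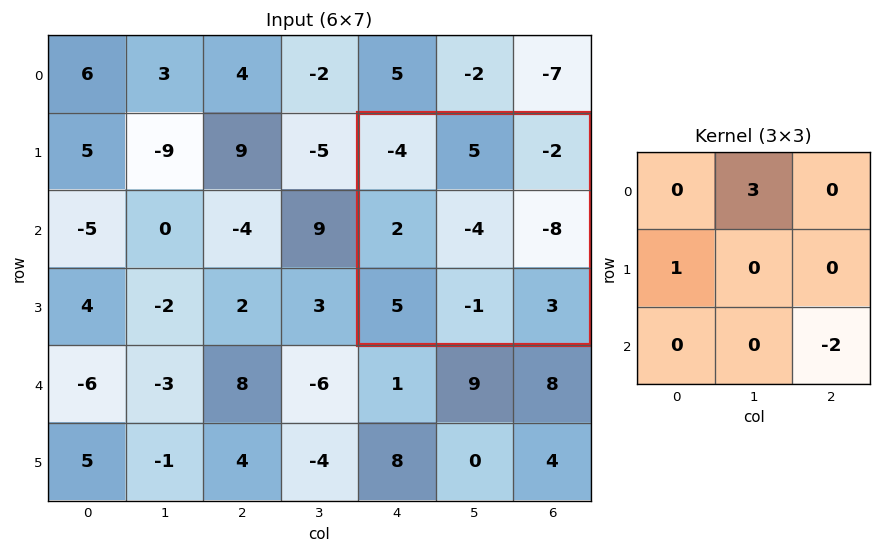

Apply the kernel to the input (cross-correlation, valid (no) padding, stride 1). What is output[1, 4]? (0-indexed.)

The receptive field on the input at this output position is [-4 5 -2 / 2 -4 -8 / 5 -1 3]. Elementwise product with the kernel and sum: 5·3 + 2·1 + 3·-2.

11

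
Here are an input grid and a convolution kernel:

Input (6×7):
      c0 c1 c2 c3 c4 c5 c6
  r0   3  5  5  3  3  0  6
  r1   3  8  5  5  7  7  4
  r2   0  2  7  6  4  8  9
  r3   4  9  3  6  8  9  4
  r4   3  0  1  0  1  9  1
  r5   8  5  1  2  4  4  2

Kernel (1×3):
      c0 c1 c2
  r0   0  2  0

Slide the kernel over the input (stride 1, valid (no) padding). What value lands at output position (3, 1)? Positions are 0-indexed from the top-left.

The receptive field on the input at this output position is [9 3 6]. Elementwise product with the kernel and sum: 3·2.

6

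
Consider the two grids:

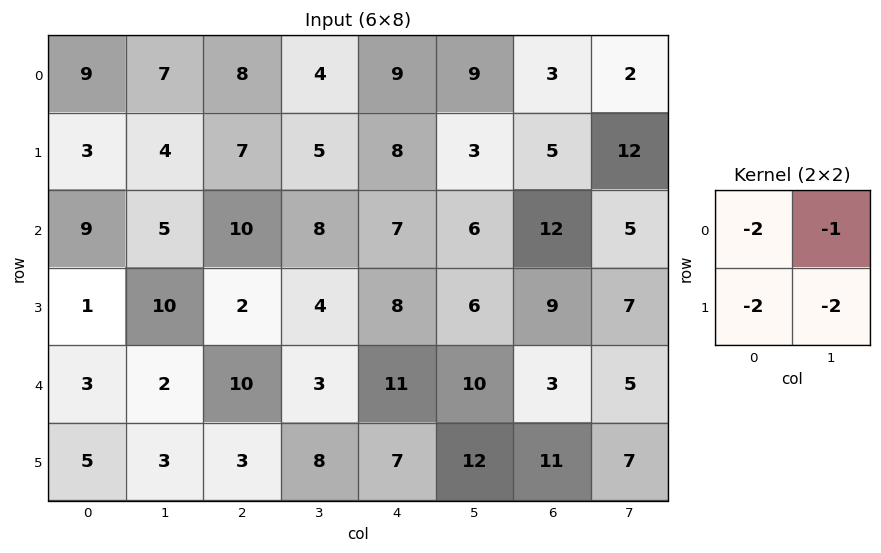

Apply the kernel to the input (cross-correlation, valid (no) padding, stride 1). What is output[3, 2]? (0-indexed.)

The receptive field on the input at this output position is [2 4 / 10 3]. Elementwise product with the kernel and sum: 2·-2 + 4·-1 + 10·-2 + 3·-2.

-34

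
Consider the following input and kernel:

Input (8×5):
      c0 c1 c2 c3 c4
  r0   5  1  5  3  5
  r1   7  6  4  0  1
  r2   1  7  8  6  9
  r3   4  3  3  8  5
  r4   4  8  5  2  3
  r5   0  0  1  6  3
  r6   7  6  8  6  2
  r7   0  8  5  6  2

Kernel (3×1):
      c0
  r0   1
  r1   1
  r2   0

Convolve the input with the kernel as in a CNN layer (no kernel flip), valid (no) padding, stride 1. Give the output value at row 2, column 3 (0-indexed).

The receptive field on the input at this output position is [6 / 8 / 2]. Elementwise product with the kernel and sum: 6·1 + 8·1.

14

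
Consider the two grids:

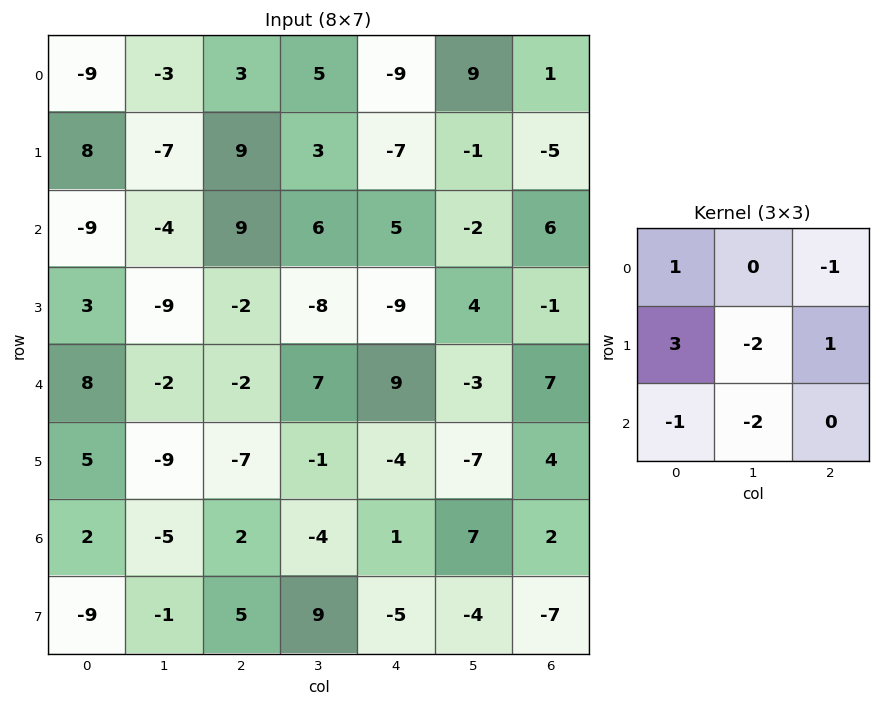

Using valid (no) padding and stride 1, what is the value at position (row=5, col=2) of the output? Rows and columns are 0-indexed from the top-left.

The receptive field on the input at this output position is [-7 -1 -4 / 2 -4 1 / 5 9 -5]. Elementwise product with the kernel and sum: -7·1 + -4·-1 + 2·3 + -4·-2 + 1·1 + 5·-1 + 9·-2.

-11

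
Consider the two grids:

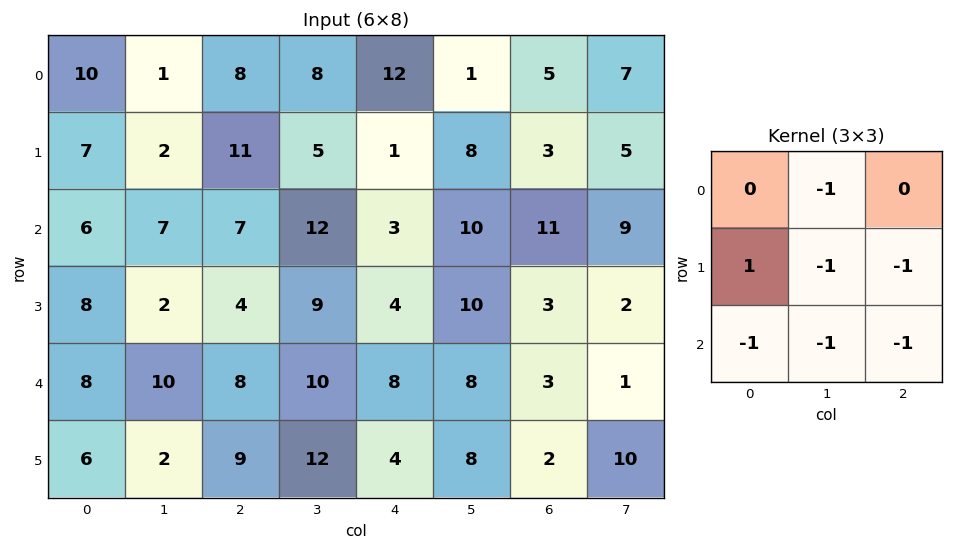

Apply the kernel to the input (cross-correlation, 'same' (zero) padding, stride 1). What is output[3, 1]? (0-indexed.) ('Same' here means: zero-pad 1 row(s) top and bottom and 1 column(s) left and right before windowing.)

-31

The receptive field on the zero-padded input at this output position is [6 7 7 / 8 2 4 / 8 10 8]. Elementwise product with the kernel and sum: 7·-1 + 8·1 + 2·-1 + 4·-1 + 8·-1 + 10·-1 + 8·-1.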